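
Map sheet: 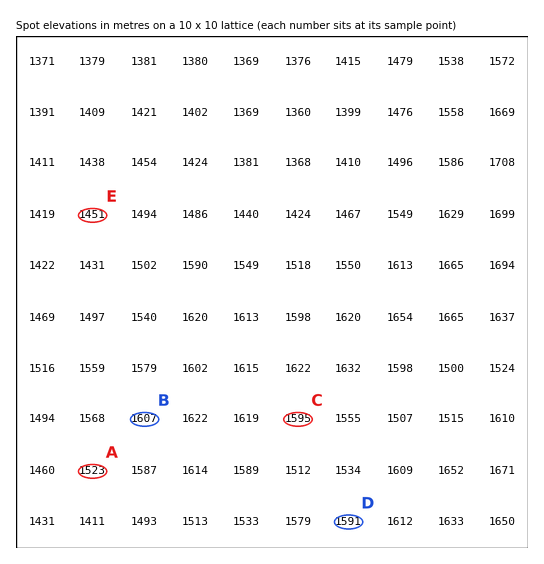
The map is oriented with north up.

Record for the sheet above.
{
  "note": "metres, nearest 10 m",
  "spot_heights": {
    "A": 1520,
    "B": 1610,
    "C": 1600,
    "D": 1590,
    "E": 1450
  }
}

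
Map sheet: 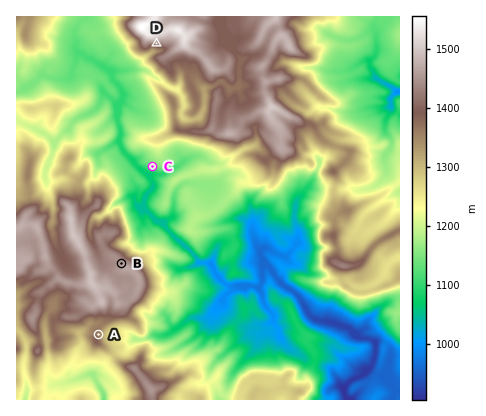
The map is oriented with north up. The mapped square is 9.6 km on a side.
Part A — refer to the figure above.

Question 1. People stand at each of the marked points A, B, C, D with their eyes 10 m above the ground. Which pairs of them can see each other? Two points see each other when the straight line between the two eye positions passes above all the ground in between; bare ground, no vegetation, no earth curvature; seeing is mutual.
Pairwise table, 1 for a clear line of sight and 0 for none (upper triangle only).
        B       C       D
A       0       0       0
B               1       1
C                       0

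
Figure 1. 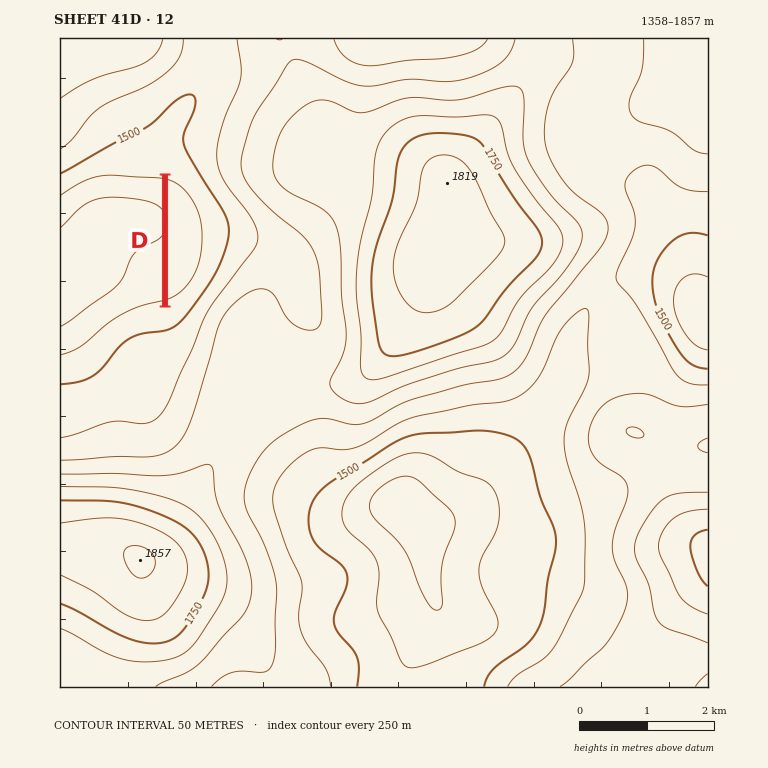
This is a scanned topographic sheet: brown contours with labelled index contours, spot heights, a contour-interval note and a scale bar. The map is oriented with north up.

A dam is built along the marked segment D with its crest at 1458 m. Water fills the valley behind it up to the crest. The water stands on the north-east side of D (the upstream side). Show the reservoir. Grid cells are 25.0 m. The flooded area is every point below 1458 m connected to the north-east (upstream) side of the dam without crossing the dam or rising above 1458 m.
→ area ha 80.7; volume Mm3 20.85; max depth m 56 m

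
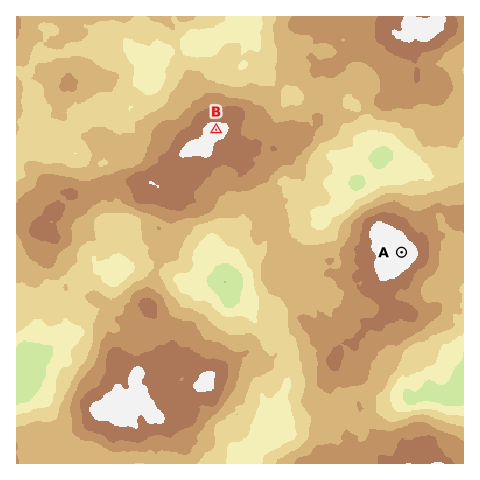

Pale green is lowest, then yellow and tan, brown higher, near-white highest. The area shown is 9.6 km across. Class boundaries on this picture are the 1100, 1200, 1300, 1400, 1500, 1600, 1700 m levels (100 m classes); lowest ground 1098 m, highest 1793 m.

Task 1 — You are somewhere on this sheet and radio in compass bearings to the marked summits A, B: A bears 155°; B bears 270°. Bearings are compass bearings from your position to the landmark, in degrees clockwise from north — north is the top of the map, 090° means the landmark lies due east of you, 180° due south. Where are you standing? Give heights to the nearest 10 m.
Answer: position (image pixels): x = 344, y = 130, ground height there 1370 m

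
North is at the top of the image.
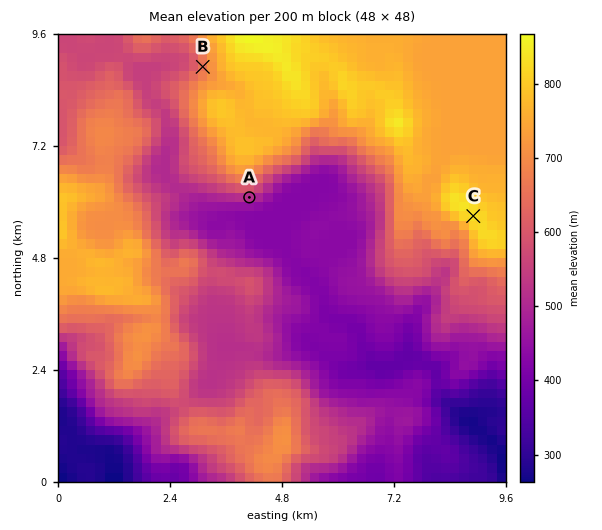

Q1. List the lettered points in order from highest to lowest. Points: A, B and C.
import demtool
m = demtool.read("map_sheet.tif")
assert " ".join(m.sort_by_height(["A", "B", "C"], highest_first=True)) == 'C B A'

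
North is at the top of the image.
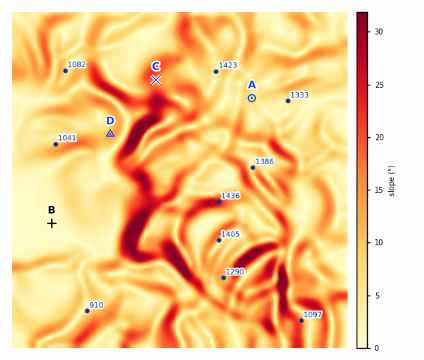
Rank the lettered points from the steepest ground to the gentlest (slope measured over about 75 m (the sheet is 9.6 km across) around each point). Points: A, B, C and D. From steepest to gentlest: C D A B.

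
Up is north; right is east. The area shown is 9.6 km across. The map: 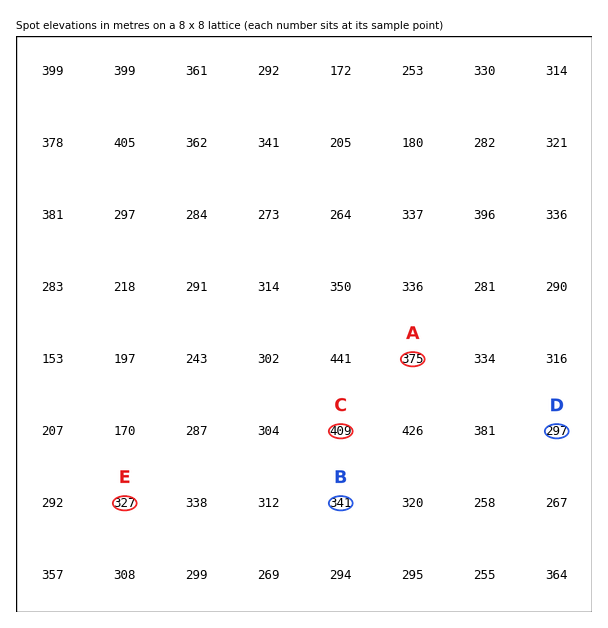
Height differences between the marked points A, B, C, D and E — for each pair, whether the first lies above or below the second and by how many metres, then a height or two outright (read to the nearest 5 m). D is below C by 115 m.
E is below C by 85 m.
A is above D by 80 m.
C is above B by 70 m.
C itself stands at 410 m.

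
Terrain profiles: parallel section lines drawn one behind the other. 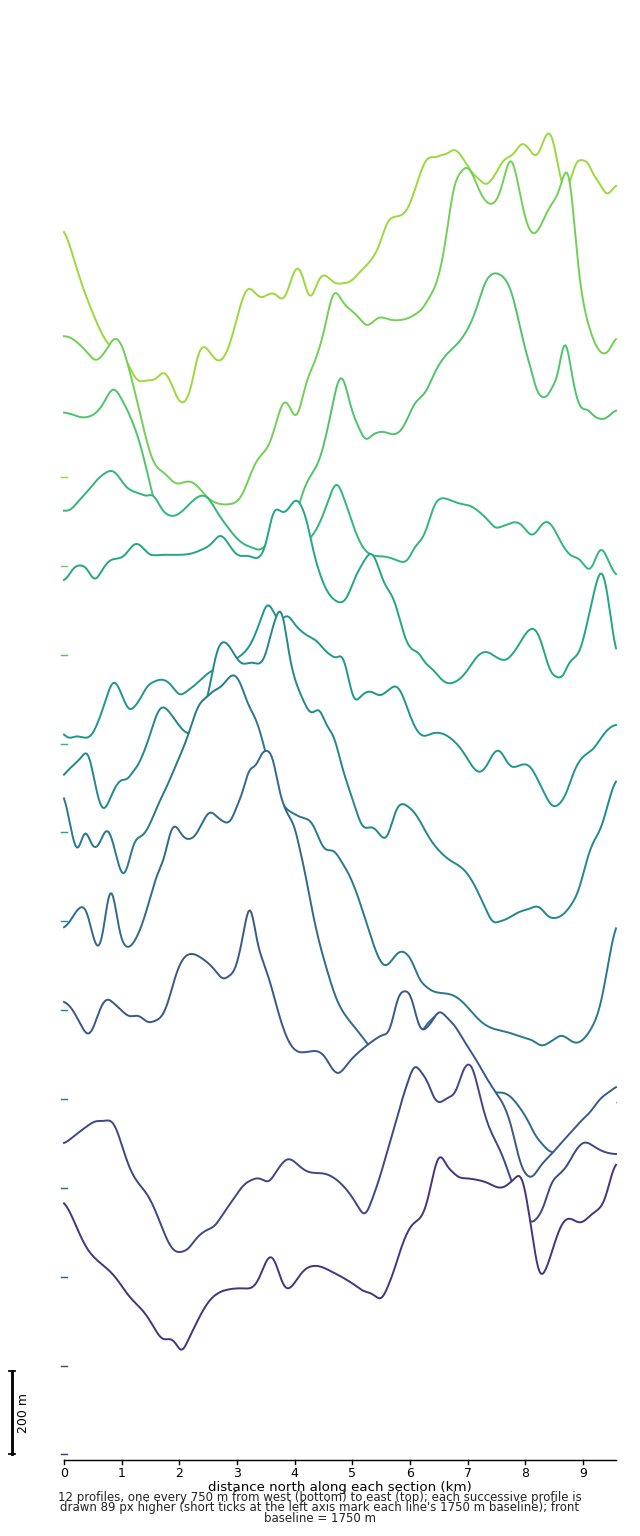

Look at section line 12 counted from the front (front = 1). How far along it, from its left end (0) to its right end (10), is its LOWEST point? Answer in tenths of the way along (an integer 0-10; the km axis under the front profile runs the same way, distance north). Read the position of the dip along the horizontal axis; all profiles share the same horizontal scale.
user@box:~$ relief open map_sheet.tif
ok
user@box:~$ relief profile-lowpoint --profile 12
2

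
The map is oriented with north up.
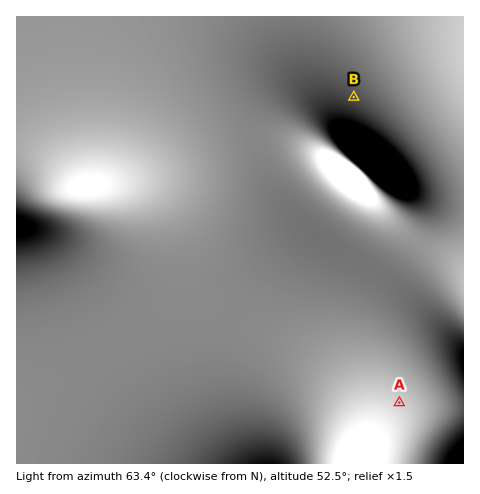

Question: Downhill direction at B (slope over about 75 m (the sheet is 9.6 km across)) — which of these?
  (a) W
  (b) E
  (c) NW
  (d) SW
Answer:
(a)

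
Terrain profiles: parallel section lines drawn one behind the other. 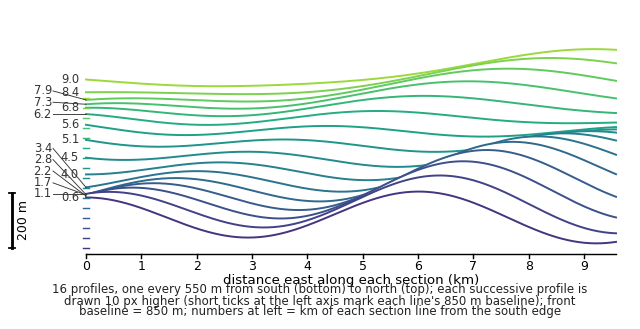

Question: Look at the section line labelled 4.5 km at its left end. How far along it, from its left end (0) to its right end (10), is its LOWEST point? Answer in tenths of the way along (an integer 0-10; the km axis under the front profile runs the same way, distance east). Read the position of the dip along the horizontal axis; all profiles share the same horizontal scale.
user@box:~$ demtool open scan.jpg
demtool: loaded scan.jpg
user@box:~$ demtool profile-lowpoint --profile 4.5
6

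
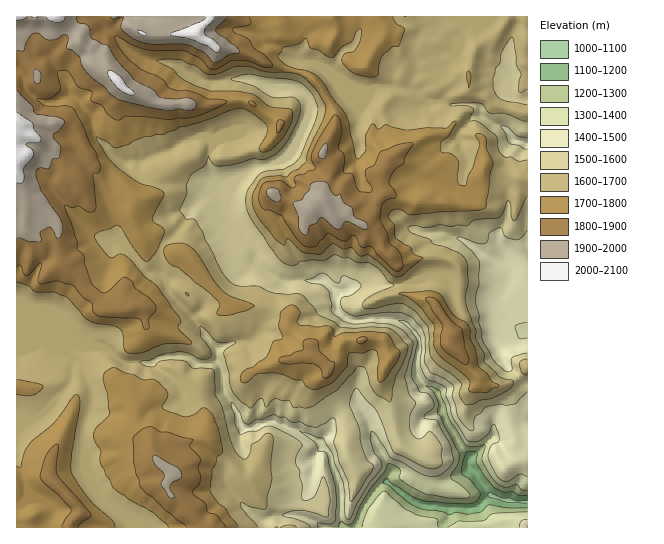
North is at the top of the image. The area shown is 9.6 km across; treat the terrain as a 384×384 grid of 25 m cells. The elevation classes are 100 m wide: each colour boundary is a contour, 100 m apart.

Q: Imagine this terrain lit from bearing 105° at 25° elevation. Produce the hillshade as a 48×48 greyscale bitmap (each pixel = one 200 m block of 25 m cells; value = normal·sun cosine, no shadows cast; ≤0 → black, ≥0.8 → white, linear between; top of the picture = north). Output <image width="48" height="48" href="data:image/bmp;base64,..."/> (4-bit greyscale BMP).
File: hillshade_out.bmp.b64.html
<image width="48" height="48" href="data:image/bmp;base64,Qk32BAAAAAAAAHYAAAAoAAAAMAAAADAAAAABAAQAAAAAAIAEAAATCwAAEwsAABAAAAAAAAAAAAAAABEREQAiIiIAMzMzAERERABVVVUAZmZmAHd3dwCIiIgAmZmZAKqqqgC7u7sAzMzMAN3d3QDu7u4A////AHmUKcqqmIZUZ5vLuXetvNpDiZd3VERUM1eXNbyph2RGm6u6mqmInbyjiZmJl3I0Q4d1SbqHdlRprLuom7qYnYv1a7l4ict4d5dVm7h2ZUabzMqIq7uYnGb+iWV4m92GdVVZu5dmVFaKztl4q7uom1Pv1VeLy7YEqkRqy4ZmVFaKzcmIm7qoqCW/+DR8/5AEq0RZ24ZWU1iZrMune8u6hBjNpUac/7AFiFRHzIZWVGiZms22WsuskirbM4mL7ZQUaGVFrIVmZWiIic62Nqu6c0rZJaiMxkyDaYdUfJVVZ3iIaM7aZ5l3l2q3N7qMkVylioh1WqZVaJmId72oqoeJuYqlSc3aIJynmoiXWKdVaaqYebyGmpeKu7qFarvrAJy5momZd5dWeJqoetlHqYh5vMpkjMvIAFrNy4iJiIZWiImYetYouYdmretDruyUECi83neIiHVniId4eLYWiYeHfP1yn/okQ2rJVHeIh2Z5mZd5mYQ2ZFiIiu2Tb/oCNs7IEIeIiId1asuoe7VXUzVombunbPwASu/ZU4iIiIhlR6qqu5iHVFVGqFaKrNoAXP/Jd4iIiHh2Vpq7uGmZhlZ2aWM0erUAS//JiIiIdlaIiKurlniZl2ipiah4iFECm965iIiIZDV4mazKhmiImGerumV6uWIZzM25iHiHVGd3iauniHeIiHaKunQjiWNay92piFWJdolmiqqHiJqXeId4mYdTNnZXit25iIZpmap1i6l2ebuYiZmZmIh1N7qHed25h3h2mruGiph3i8qZh2iqqZhzF+2oet25h3mXmruYiJhoq7qZhVeYu4ZkSsuZmsyph4iZvLqYZ5l4q6mYY1VI24ZXq6qYmqmpiImZzbqXZ5qYmqmHQ1M6yIhq3bmqqIq3ipmZzamXaaqpmql1JFNJmJmc3bmZmbuoi5mbyoqnesu6mZhiFHRHiJqb64mpmaq7q5m7qJunebzMqZhQA3dWiaqZuoipmpq7mau5ibyneJq8uphgAIhUeauHm5iJmIm6mdy4ebyYmYmrupiDAEQkeaqGm6mImHm6h+2oiqu6l3ibu5moUzECSclVm7mZmGi6h83KqpvLmHZnqoirqpUAOttTWsuYmXe7h6u7uqy5mqmGeYZ2ausQG9tjRqu6mHjLmZrMqsuJqpq6mIh2M99wCet1ZVequFjNqLurvMlpqZmru6mHQY/RA9x2d3Znmom6dbqIrLdYmYiavMynRH3mArx2iYd2WcmIdruneYZXh3iZvMynmXjHFap2ipmHeKh4iMqbp1VFerp2iXd4qneESaiHeZmId5qpiFesp2Q2qpqYiYd4mZhTi5iJiZh4dpupdzaslURquomqh6y5d4hpqXZ7uZiHZpupd2eqhUabuqqoU423atuYh1WMyZmIdoupdpmYdmesuYmXU2zLu8qXaJZpuqmIh3q6damYZpqrZXmYZ6u7qZqXablmm6mImHirdKmJh6uUNoiHi9yqmJqoZ6p2iqqIiId6lamIy6l1VmZ3aN7LqIqYeKqHmZmYiIh4mA=="/>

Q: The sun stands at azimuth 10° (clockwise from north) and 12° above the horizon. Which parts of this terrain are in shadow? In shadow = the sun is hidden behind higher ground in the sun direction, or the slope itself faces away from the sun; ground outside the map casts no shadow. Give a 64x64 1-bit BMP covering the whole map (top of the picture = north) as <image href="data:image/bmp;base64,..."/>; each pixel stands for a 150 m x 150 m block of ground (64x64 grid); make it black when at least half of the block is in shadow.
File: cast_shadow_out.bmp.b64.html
<image width="64" height="64" href="data:image/bmp;base64,Qk0+AgAAAAAAAD4AAAAoAAAAQAAAAEAAAAABAAEAAAAAAAACAAATCwAAEwsAAAIAAAAAAAAA////AAAAAABB4fwAB+AAAAwB+AN+8DYADgPwBgDw//4eA+AIALv//zwHwhAA//z/MAAOEADf//8AAIAAAc///wAAAAABx//zAAAAAA2D4/AAAACAD4eD4AAAAQAPDgfwAAAAAD4OD/gAAAAf/wwf+AAAAB//HB/4AAAAG/98P/wAAAA7//wf/AAAADv//D/+AAAAO//+P/8AAAAj+/d/wQAAAGP88/+DAAfn4Px5fwIAf//AAHh+AAD//sAAfHwAAfxx+AAAcAAD/gGQAAD4AD/+AQAAP/gA//8GAAD/+AD/gAYAA//wAP+ACAAH/+AA/wAAAH//AAD+AAAA///AAMwAAAf///IA4AAAB////gCQAAAH//4YJJABAAf//AD2wAIAB//4D/4AAAAP9/D//gDkAA/nYP/6AeAAD8IB//gDwAAH4gP/8AOAAAfAA8AABQAAAQAAAAAEAABwAAAAAAAAAvgAAAAAEAIP/wQAgABgD/7/hAAAAAAf/A/AAAAAMD//gcAAAABgP//8wAAcBwh///9gAAAHAH///ygAAB8A///+DAAAfwD//fwOAAHwOf8AAR4wC+Bz/AP//DgAAEP4H//8fAAAR+D///L4AACHg///h+AAAI8H//wPAAAAG4f/4H8AAAAcB/8B8AAAAP4PHAAAAAAA/hwA/AAAAAT8GABgAAAAAA=="/>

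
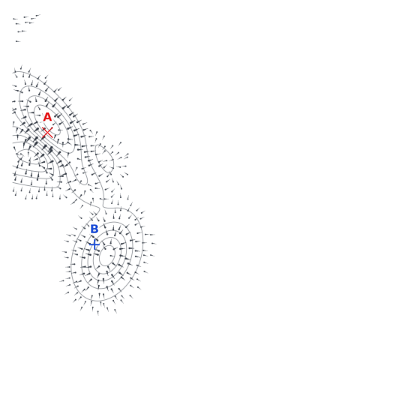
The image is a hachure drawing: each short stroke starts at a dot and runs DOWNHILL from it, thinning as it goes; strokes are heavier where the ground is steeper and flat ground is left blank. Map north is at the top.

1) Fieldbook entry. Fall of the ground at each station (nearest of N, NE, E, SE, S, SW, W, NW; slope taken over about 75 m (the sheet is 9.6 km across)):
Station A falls SW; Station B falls NW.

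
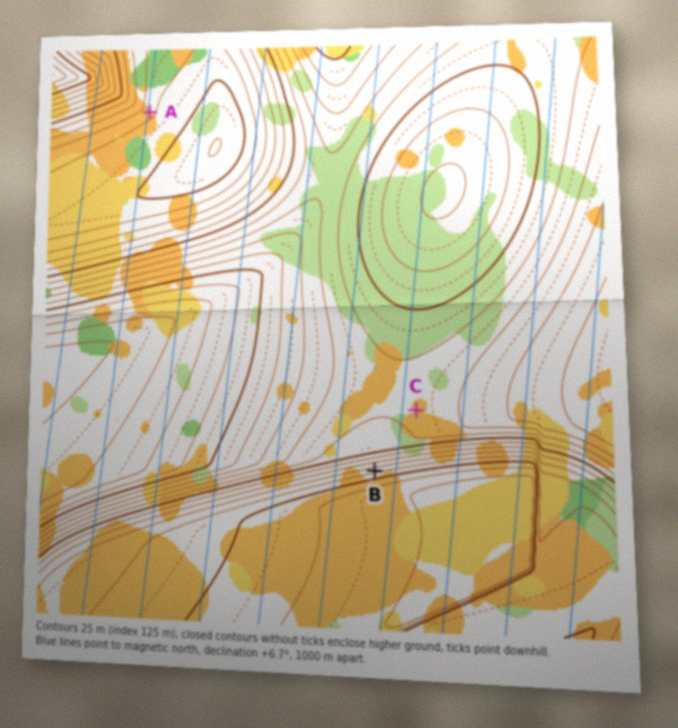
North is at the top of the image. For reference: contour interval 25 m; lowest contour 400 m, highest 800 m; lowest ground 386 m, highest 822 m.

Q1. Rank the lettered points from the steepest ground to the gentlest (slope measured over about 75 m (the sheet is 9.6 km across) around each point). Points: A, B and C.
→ B A C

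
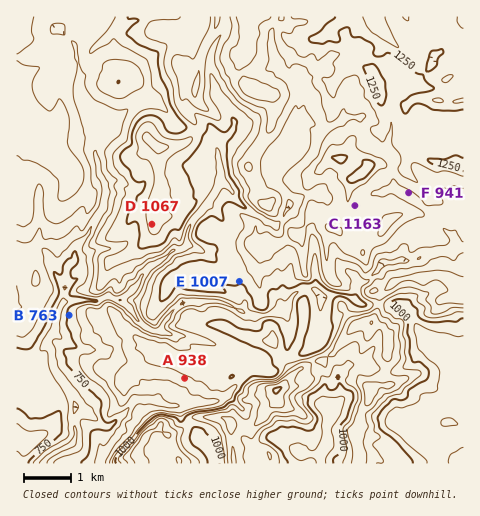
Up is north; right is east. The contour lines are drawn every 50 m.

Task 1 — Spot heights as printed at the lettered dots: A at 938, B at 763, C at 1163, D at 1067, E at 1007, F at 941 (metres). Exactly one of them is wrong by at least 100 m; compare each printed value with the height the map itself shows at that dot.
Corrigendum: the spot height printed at F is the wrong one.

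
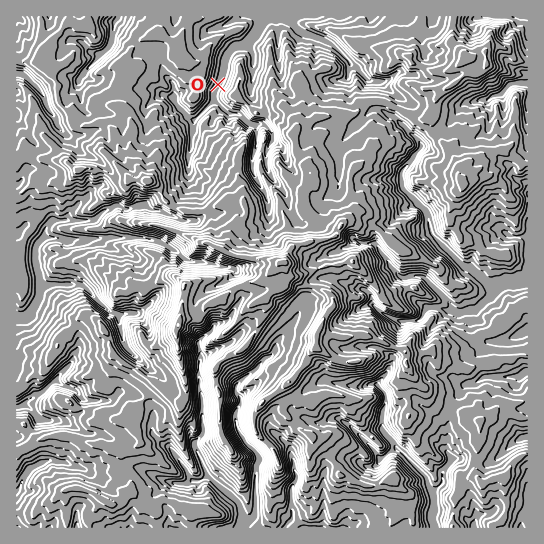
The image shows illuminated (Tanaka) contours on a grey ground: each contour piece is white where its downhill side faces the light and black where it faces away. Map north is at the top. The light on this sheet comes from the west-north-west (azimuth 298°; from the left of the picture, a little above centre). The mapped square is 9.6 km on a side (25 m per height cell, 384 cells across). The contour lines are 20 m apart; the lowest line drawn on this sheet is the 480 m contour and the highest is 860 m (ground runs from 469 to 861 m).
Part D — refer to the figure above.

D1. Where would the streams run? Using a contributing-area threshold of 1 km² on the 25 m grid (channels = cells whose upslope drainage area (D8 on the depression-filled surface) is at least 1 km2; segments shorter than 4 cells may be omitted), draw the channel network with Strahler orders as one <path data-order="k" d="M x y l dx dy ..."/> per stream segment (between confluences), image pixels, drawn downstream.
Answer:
<path data-order="2" d="M433 491l0 3 1 1 0 16-1 2 0 9 2 5"/><path data-order="1" d="M297 478l-2 4-4 5 0 23 2 1 0 7-8 9"/><path data-order="2" d="M209 477l9 9 12 8 9 9 2 3 0 4 1 1 0 16"/><path data-order="1" d="M183 466l3 3 5 10 10 2 5-4 3 0"/><path data-order="1" d="M65 462l-18-1-17 8-7 8-1 5-5 9"/><path data-order="1" d="M447 453l3 4 0 6-5 6-2 4-1 0 0 10-8 8-1 0"/><path data-order="2" d="M399 450l27 27 1 2 0 4 6 8"/><path data-order="1" d="M370 446l8 9 0 3 7-1 8-7 6 0"/><path data-order="1" d="M46 421l-4 0-3-2-1-2-9-10-3-1-5 0"/><path data-order="2" d="M21 406l-4 1"/><path data-order="1" d="M77 391l-7-4-7-1-5-4-5 0-11 11-4 1-4 4-7 3-6 5"/><path data-order="1" d="M370 385l7 0 8 8 1 2 0 10-3 4 0 4-1 1 0 16 12 13 1 4 4 3"/><path data-order="1" d="M477 382l8-5 36 0 6-6"/><path data-order="1" d="M198 343l1 3 0 4 2 1 0 10-2 1 0 29 3 6 0 28 1 1 0 7-8 9-1 4 4 7 0 2 8 16 0 3 3 3"/><path data-order="1" d="M281 337l-4 6-3 10-4 4-4 1-13 15-7 4-11 10 0 4 6 7 0 7-4 5 0 3-2 1 2 13 8 12 0 3 12 11 2 4 0 5-2 3 0 10-2 2 0 38-4 6-6 2-2 4-1 0"/><path data-order="1" d="M122 334l-1-3 0-5-2-1 0-8-2-3"/><path data-order="2" d="M117 314l-7-3-5-5-2 0-20-20-2-1-32 0-2 1-4 0-2 3 0 2-2 2"/><path data-order="1" d="M127 314l-5 0-1 1-4-1"/><path data-order="2" d="M454 311l1 2 8 0 6-3 6 0 3-1 16-16 1-3 0-4 3 0 1-1"/><path data-order="1" d="M373 305l10 9 15 7 20 0 4-3 3-7 4-4 10 0 8 4 7 0"/><path data-order="3" d="M39 293l0 5-6 9-2 4-6 6-8 0"/><path data-order="2" d="M499 285l7-3 5 0 2-1 14 0"/><path data-order="1" d="M211 263l-6 0-2-1-10 0-6-3-2 0-8-8-15-8-7-2-12-2-1-1-68 0-1 1-30-1"/><path data-order="1" d="M378 247l4 7 5 5 3 7 12 12 5 0 2-1 13 0 3 1 25 25 4 8"/><path data-order="2" d="M43 238l-6 7 0 2-2 2 0 14 2 2 1 8 1 1 0 19"/><path data-order="1" d="M503 231l4 0 7 6 11 0 2 4 0 25"/><path data-order="1" d="M162 211l-3 0-1-1-7 0-6-5-3 1-4 0-1 1-4 0-6 3-4-1-2-3-7 0-3 3-8 2-8 8-2 2-40 0-7 6-1 3 0 7-2 1"/><path data-order="1" d="M262 189l-4-8-3-3-2-7 0-14 1-2 1-8 2-1 0-17-3-4"/><path data-order="1" d="M189 165l0-11 2-7 0-13 3-5 0-8 3-3"/><path data-order="1" d="M339 147l2-5 30-32 3-1 4 0 1 1 3 0 9 7 3 0 20 20 3 1 4 5 0 6-7 6-1 4-10 10-2 5 0 3 1 1 0 8 1 3 23 22 3 7 1 12 4 7 29 29 3 1 5 0 16 16 3 2 9 0"/><path data-order="1" d="M273 141l0-7-8-9-11 0"/><path data-order="1" d="M65 133l-7-7-4-11-5-5-3-5-1-7-4-7-15-14-5-3-4 0"/><path data-order="2" d="M254 125l-5-2-8-8-3-1-8 0-3-1-12-12-1 0"/><path data-order="2" d="M197 118l17-17"/><path data-order="2" d="M175 102l0 1 16 16 6-1"/><path data-order="3" d="M214 101l0-10 8-13 0-3 1-1 0-5 2-2 0-5 2-4 2-5 6-7 7 0 1-1 3 0 3-3 0-1 9-12 3-6 1-6"/><path data-order="1" d="M489 99l5-4 5 0 3-1 1-3 10-8 14 0"/><path data-order="1" d="M175 97l0 5"/><path data-order="1" d="M163 95l8 2 0 1 4 4"/><path data-order="1" d="M375 81l-6 0-15-15-3-1-1-3-17-17-10-6-6-1-20-9-6-6-1-4-7-2-21 0"/><path data-order="1" d="M82 75l3-4 13-13 0-3 3 0 9-9 1-3 0-4 2-1 1-15 4-6"/>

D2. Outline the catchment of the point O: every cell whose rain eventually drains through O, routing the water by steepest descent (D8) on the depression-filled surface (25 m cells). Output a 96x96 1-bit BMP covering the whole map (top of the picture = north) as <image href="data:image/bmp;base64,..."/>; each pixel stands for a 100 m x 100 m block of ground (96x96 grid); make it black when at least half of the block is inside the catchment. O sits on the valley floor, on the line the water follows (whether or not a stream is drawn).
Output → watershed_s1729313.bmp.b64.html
<image width="96" height="96" href="data:image/bmp;base64,Qk2+BAAAAAAAAD4AAAAoAAAAYAAAAGAAAAABAAEAAAAAAIAEAAATCwAAEwsAAAIAAAAAAAAA////AAAAAAAAAAAAAAAAAAAAAAAAAAAAAAAAAAAAAAAAAAAAAAAAAAAAAAAAAAAAAAAAAAAAAAAAAAAAAAAAAAAAAAAAAAAAAAAAAAAAAAAAAAAAAAAAAAAAAAAAAAAAAAAAAAAAAAAAAAAAAAAAAAAAAAAAAAAAAAAAAAAAAAAAAAAAAAAAAAAAAAAAAAAAAAAAAAAAAAAAAAAAAAAAAAAAAAAAAAAAAAAAAAAAAAAAAAAAAAAAAAAAAAAAAAAAAAAAAAAAAAAAAAAAAAAAAAAAAAAAAAAAAAAAAAAAAAAAAAAAAAAAAAAAAAAAAAAAAAAAAAAAAAAAAAAAAAAAAAAAAAAAAAAAAAAAAAAAAAAAAAAAAAAAAAAAAAAAAAAAAAAAAAAAAAAAAAAAAAAAAAAAAAAAAAAAAAAAAAAAAAAAAAAAAAAAAAAAAAAAAAAAAAAAAAAAAAAAAAAAAAAAAAAAAAAAAAAAAAAAAAAAAAAAAAAAAAAAAAAAAAAAAAAAAAAAAAAAAAAAAAAAAAAAAAAAAAAAAAAAAAAAAAAAAAAAAAAAAAAAAAAAAAAAAAAAAAAAAAAAAAAAAAAAAAAAAAAAAAAAAAAAAAAAAAAAAAAAAAAAAAAAAAAAAAAAAAAAAAAAAAAAAAAAAAAAAAAAAAAAAAAAAAAAAAAAAAAAAAAAAAAAAAAAAAAAAAAAAAAAAAAAAAAAAAAAAAAAAAAAAAAAAAAAAAAAAAAAAAAAAAAAAAAAAAAAAAAAAAAAAAAAAAAAAAAAAAAAAAAAAAAAAAAAAAAAAAAAAAAAAAAAAAAAAAAAAA/gAAAAAAAAAAAAAD/gAAAAAAAAAAAAAD/wAAAAAAAAAAAAAD/+AAAAAAAAAAAAAD//4AAAAAAAAAAAAD//8AAAAAAAAAAAAD//4AAAAAAAAAAAAD//wAAAAAAAAAAAAB//AAAAAAAAAAAB8B/8AAAAAAAAAAAH/B/8AAAAAAAAAAAP/z/8AAAAAAAAAAAf///8AAAAAAAAAAAf///8AAAAAAAAAAA////+AAAAAAAAAAD////+AAAAAAAAAAD////+AAAAAAAAAAH////+AAAAAAAAAAP////8AAAAAAAAAAP////4AAAAAAAAAAP////4AAAAAAAAAAf////wAAAAAAAAAAf////wAAAAAAAAAAP////wAAAAAAAAAAP////AAAAAAAAAAAP////AAAAAAAAAAAf///+AAAAAAAAAAAf///4AAAAAAAAAAA////AAAAAAAAAAAB///+AAAAAAAAAAAB///8AAAAAAAAAAAA///wAAAAAAAAAAAA///gAAAAAAAAAAAA//+AAAAAAAAAAAAAf/8AAAAAAAAAAAAA//4AAAAAAAAAAAAB//wAAAAAAAAAAAAA//gAAAAAAAAAAAAAf+AAAAAAAAAAAAAAf+AAAAAAAAAAAAAAH+AAAAAAAAAAAAAAD4AAAAAAAAAAAAAABwAAAAAAAAAAAAAAAAAAAAAAAAAAAAAAAAAAAAAAAAAAAAAAAAAAAAAAAAAAA="/>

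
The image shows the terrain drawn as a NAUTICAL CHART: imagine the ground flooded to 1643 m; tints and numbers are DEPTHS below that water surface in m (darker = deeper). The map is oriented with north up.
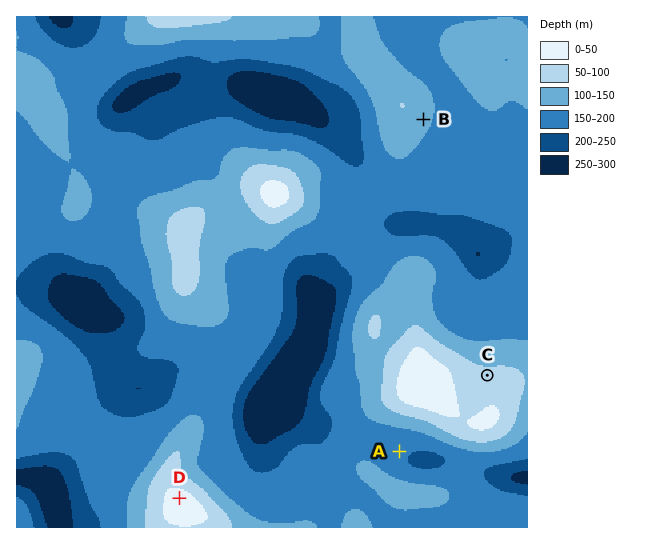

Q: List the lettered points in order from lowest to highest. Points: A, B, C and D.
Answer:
A B C D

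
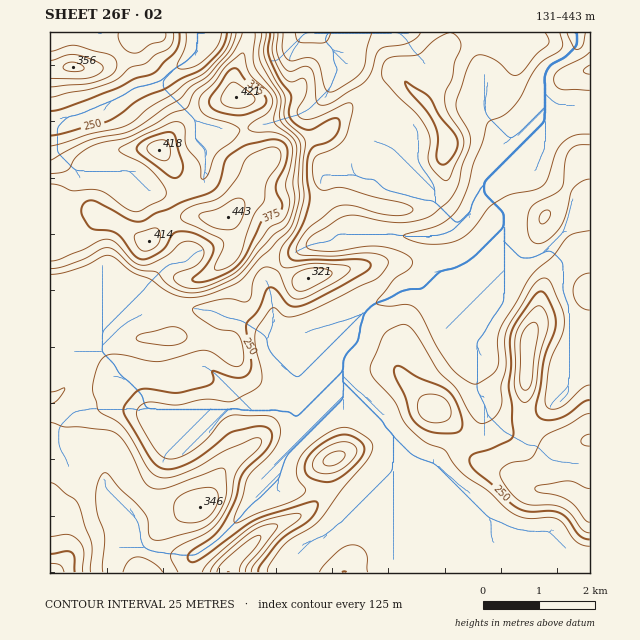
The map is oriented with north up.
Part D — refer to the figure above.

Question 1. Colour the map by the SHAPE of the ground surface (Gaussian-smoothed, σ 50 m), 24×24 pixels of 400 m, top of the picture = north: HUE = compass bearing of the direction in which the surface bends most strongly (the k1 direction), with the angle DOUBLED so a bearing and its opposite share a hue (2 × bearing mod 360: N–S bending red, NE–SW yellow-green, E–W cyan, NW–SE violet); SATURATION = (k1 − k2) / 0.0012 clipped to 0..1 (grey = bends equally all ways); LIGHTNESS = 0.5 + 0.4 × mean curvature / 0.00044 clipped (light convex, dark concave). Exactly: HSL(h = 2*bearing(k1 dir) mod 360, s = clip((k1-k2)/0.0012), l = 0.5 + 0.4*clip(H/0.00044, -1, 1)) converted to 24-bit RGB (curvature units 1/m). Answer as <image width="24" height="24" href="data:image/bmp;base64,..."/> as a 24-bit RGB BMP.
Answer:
<image width="24" height="24" href="data:image/bmp;base64,Qk32BgAAAAAAADYAAAAoAAAAGAAAABgAAAABABgAAAAAAMAGAAATCwAAEwsAAAAAAAAAAAAA05msrWVyOkJoapV4p6Nof2xCD0xOjZbo/7C1H0cWMlxTW4eCeZ6fv5qTa2CFYHB8f4x+joF9goB4enx2f3x1g3R0f3t9f2lUgpJYvnpzWUeCen92qGF9uVxwdpEyADMS93jT/8zvHm1wI2EoRoBVpJplh1hzfH9/cH9tf4Nxint7f3d8f3l0fX5maz1f20hAjJF6n4xuZ1Z3fW96a3N/tIO3587ibtV9ADMcueIc+8z/6rz4Nnpsa31lgH5+f39/f39/fH98foF4flVohioomIg3HjNAruW4fZR+o3pxXlFyiZpnZrPAfo6/t6O989bZJEt8LV03PkkcpmMWx2xKQHFgfn9/f39/f39/f31+c0NJbDJSpNHRubrdkqndfaujiGVrpoJ1WU97qtmnP5+fQ19wqHKT4pScyjpkHE40MzuG6pzj672uM5VRQHVpf39/fndzd0NkfXS6lMTUi7SylHKPinFuhnhye2eGpZKLb46rr9yqUyVXXGdCKlwwqoNu5qbY4rLqEFdcKq2S8drs7df0MSXDe119i1BMT4peWLl0aYKLh2Vlh2pvl3+ZmoOMapR8bJ5+hLV5p19Hbj9vf39/dH56QIhPX5ld1YqHdDWeRHRRQ4MgllUkej1XgjZ3u42AhsaYTMnDXFKGnl1kVsOBYm2yvpi3nJV0YYFbooFYkkBDY1k8iIdKX3NEbIFJY3hDhIBQpYR5aWyAfn98f3Rzb0tfUnmHvt/U3+vnTTF4TT1XyEk9ZvEcGzUwmrFho3igq4KOVnBmoFiFhXypk6m3iYu+q0+umbVZTa6eiWFzd3V/f36Ah1qKf3SehsGlWrJWqKFTej2DQEeR4F7O9/3OKDZiWYxOWZ9onWpknVmQgHRcjI1fkIlOaWk6aE+v1fLXOixuiIxzeHaAe3yAYH6QhnyeoqeLj6uCcVR8dWRyQDNWt7M2//HMGzRKf39/nl9yf39/ZXiMi4jFm5PHrKfIhpLHc7LA15V4MSxRjoVkZXhifH95ZXJ5bZZ9pKKLnal/aUhtfHZzMEJ5f6PU+d7SLFaKcXd/gH9+f39/f39/Y35fb3xYno1NZFoqY1g5undXO2WGtz44VX83THVGWn9eVpNoj6OBoWl+eV99f39/UHp6Im5m+OTTfkCyi0NicHpSfH95f39/fWZhWyUr7B9O9nV5JXEWK6Mqay+Jq2nS5r7QR5FeP3I/XolKR2w7fGFNf31/f39/f39/J1xe6+uWgiiMpZfCis1UPH4oOkEflxUiHOBBFt1+fjTc/8zvUd50GE5SEf/G0tL54cz/4879raTheHy+XmmpiZlkaIJqf39/YHd7VJs3qk5rYZtWrH+z0ZjCMSF2nt/c7t3tLliIHyIUa6YX+c/KM2OgSX4UEC8EIywHY2kZrWQzm0c6i0hGW2OkvHy3a4yNcVx/tKRUTIhYgI6Oa2yHpXanp8LoZ9bkyn2ryEbsoKPpw8/sxseVnUOc0ua5IyuTSpeBVU0ogF4irb0uRrI9PoJBRnReqXyDTkx616mwUrCuaH9naZSol7rGjrd6VTc/WGo7dJktR7Zxq1OW35GkcarD7d7UEjKNnnDDlanhmsbohWPevFfEynl9Nnd5co+FbYSfXq6a1XmaZmx+r2GDd3U2f11Dd1JRUiEmoth2Lm9gdnFHqYBp2Zt5l9FGESE/ZX1TimNOeHNAfn90eUhx4OV8QGqAXXlzdn9lUmZTn1RZpHRXZl2y2aXlpGzjk0L11uH1muK9TDt/SJKkjZS17NTq8NzbJA0/N3AyVpSQqpW6a2eIPTOG9+XUN3eQU254fX9+a3h+SnWX0svlQ2MwP4Qvfqw5MlKa0oCA75awXT90UVcrW4kcRpce0OOEjwDa8tnvNXWBfXJnf3x9Ry1V3fnSoD7GcliHbn9xeYB+ToBhbow9aoRJUG84R2k4QW1JTYdVvWhu3CK62IDMpNmOk++KD0gqGEgp0lWk12DDa3J9bTVOdtWRmM9ZXDtVim6KkZR9aHuCgnhven1omGZLmJY/N4InImImLmQhL350hZPX5qHfz/LTwui9YwG51a2TFDs+zWSQuz2igsizf8GbuV9jT2l4bWF5tptpPHV4r2uZkmVmzMP41Nf31bzyoz22cahfDV4TCikbzmGm/tOyesY/Cgsp4qKcVTdvNE1JupF5utLVllKStKSFgFaCWkhixbyYP5mGG4pInn/dWHE1gng7dDBc0qa6rI3Nst7TGT5XDSYi/+rM2dV6DBUne3REi2N7UGaEebpgb3BElFNsuJaNjWCziqW/eZSovI7CmtjJDBRD"/>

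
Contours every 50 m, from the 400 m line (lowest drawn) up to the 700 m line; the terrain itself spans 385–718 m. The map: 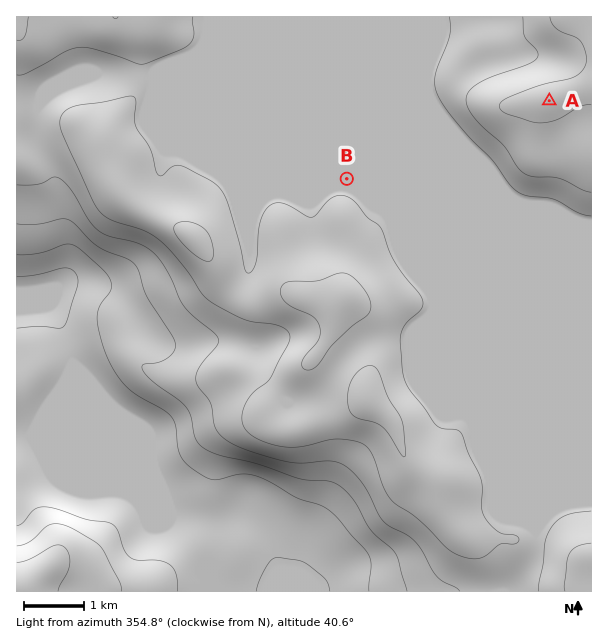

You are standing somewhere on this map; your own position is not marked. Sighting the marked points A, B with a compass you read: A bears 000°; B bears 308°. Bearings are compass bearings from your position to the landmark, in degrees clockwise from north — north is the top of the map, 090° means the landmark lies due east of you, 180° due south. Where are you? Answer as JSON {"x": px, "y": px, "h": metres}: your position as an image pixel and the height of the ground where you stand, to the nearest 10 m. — {"x": 549, "y": 337, "h": 590}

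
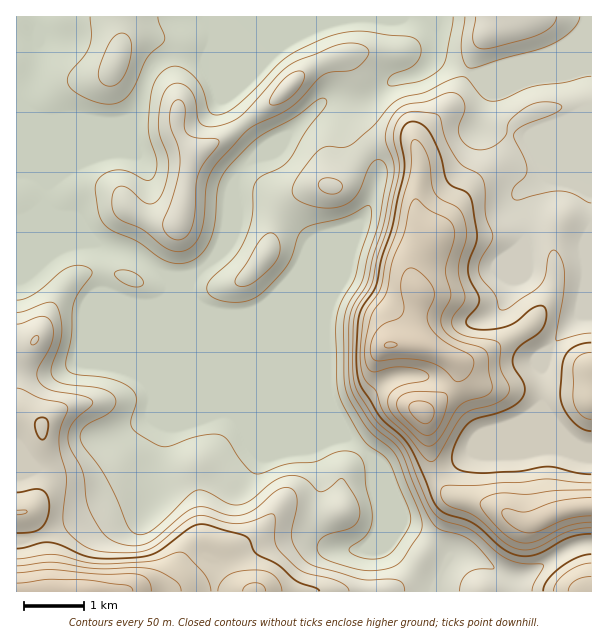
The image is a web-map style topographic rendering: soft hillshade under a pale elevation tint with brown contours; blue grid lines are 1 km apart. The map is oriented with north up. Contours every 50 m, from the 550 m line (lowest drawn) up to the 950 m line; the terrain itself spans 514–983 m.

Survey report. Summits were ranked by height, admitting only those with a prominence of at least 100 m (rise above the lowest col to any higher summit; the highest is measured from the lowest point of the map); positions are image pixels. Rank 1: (422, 411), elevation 971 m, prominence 342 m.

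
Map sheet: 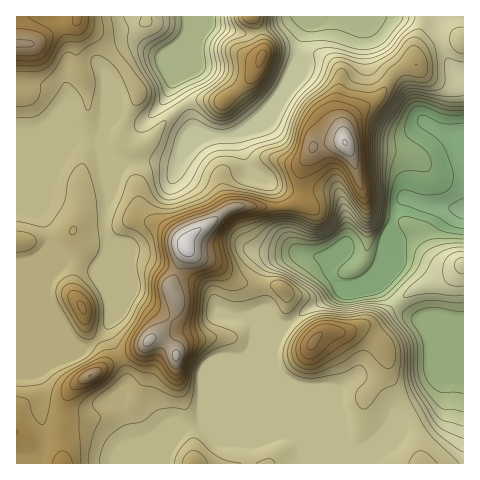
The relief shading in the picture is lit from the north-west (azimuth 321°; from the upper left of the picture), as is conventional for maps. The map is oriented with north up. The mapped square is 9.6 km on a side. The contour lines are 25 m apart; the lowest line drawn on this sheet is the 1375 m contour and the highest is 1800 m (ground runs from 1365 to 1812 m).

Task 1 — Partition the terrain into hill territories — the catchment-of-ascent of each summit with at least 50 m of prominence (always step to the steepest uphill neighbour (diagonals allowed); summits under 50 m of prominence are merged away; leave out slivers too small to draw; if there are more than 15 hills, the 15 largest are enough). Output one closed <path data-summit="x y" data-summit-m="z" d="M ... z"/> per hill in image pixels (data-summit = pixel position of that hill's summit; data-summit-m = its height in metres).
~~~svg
<path data-summit="186 246" data-summit-m="1812" d="M173 80l-10 22-18 19-11 1-16-7-11 14-3 14-6-5-13-2-69 1 1 327 19 0 2-9 6-10 0-17-4-11 2-26-5-19 12-26 0-45-3-16 3-6 1-38 14 20 14 2 14 6 4 0 10-14 0 35 3 10 1 16-2 18 18 38 0 12-4 6-2 15 7 15 4 22 13-1 34-14 10 0 13-4 10-19 63-63 12-16 23-17 13-6 13-10 16-6-12 0-9-13 0-6 10-10 7-20-2-26-6-16-6-4-43 0-12-3-20-12-11-12-8-31-12 3-19 0-16-7-2-12-16-28z"/><path data-summit="346 143" data-summit-m="1801" d="M346 16l-42 1 2 10-6 16-2 16-10 23-14 21-34 30 0 7 9 28 22 16 24 8 38-1 6 4 6 16 2 26-7 20-10 10 0 6 9 13 15 0 14-8 12-14 13-32-1-8 3-13 8-12 4-1 26 8 31 3 0-56-11-17-21-9-11-9-20-44-29-43z"/><path data-summit="313 342" data-summit-m="1731" d="M392 233l-12 31-12 14-33 14-29 18-22 17-9 15-1 20 4 12 0 16 23 52 4 22 159-1 0-143-18-3-20 0-8 2-13-7-15-14-9-14 12-27z"/><path data-summit="17 43" data-summit-m="1753" d="M131 16l-115 1 1 119 68 0 13 2 6 5 3-14 11-14 16 7 9 0 17-16 10-17 12-29 2-20-23 16-11-7-12-11z"/><path data-summit="90 376" data-summit-m="1751" d="M49 304l0 42-12 26 5 19-2 26 4 11 0 17-6 10-1 8 128 1 5-18 14-19-13 2-27 12-13 1-4-22-7-15 2-15 4-6 0-12-17-35-1-10-16 17-10 4-14-11z"/><path data-summit="262 56" data-summit-m="1707" d="M304 16l-7 0-19 9-25 9-12 0-32-9-5-9-15 1 0 11-5 12 0 14-10 24 0 11 10 16 6 12 2 12 3 3 13 4 19 0 14-3 14-11 19-19 14-21 10-23 2-16 6-16z"/><path data-summit="194 463" data-summit-m="1647" d="M277 337l-66 67-10 19-17 4-17 26-1 11 138-1-3-21-23-52 0-16-4-12 0-15z"/><path data-summit="463 265" data-summit-m="1559" d="M407 198l-6 3-8 17 0 39-12 29 24 26 13 7 8-2 37 2 1-109-38-5z"/><path data-summit="82 307" data-summit-m="1705" d="M50 241l-1 38-3 6 2 15 20 37 8 8 8 3 8-4 13-12 5-11-1-21-3-10 0-35-10 14-4 0-14-6-14-2z"/><path data-summit="252 17" data-summit-m="1672" d="M295 16l-89 0-1 2 4 7 32 9 12 0 25-9z"/>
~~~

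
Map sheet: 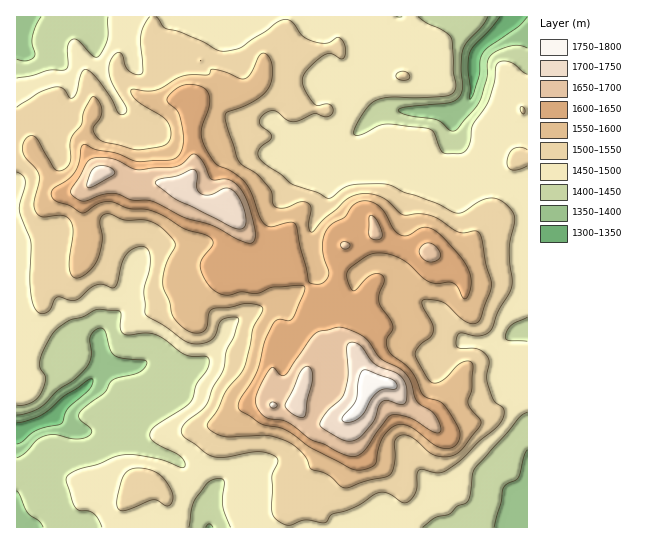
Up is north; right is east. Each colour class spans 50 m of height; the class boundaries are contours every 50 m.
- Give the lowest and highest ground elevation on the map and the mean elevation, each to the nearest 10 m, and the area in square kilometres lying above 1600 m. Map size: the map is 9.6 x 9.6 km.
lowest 1320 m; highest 1790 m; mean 1520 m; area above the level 17.3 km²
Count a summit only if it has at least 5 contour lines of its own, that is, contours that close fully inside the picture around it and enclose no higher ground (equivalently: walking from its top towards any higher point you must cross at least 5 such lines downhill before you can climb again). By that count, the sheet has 1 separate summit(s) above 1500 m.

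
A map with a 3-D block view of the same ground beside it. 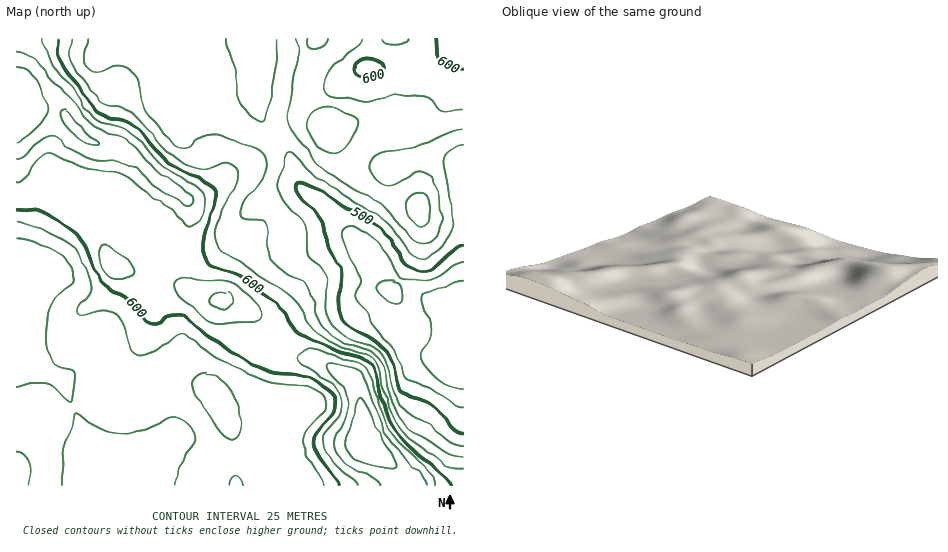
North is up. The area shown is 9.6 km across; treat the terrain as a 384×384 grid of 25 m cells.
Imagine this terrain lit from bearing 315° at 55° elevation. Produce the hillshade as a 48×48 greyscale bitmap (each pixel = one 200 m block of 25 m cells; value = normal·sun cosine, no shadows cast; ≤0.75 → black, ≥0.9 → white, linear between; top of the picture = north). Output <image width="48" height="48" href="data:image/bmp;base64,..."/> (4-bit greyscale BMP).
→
<image width="48" height="48" href="data:image/bmp;base64,Qk32BAAAAAAAAHYAAAAoAAAAMAAAADAAAAABAAQAAAAAAIAEAAATCwAAEwsAABAAAAAAAAAAAAAAABEREQAiIiIAMzMzAERERABVVVUAZmZmAHd3dwCIiIgAmZmZAKqqqgC7u7sAzMzMAN3d3QDu7u4A////AGVVZnd3d3d3iJhmZnd3d3eIdlVmd3ZWeGZVZnd3d3d3eJh2Znd3d3eHdURVZmZWiWZmZnd3d3d3eIh2Zmd3d4h3dlRFZmZnmndmZnd3d3d3d4iHZWZ3eJmIiGVVVmd4mod3Znd3d3d3d4iHZVZniau7qoZURXd3iYd3d3d3ZmZnd3iHZEVnibzd3JdCNXh3iId3d3d2ZmZmd3eHZUVneKzu7acxFXh3d3d3d3d2ZmZmZ3d3ZVZneJrO/rYgFXh3d3d3d3d2ZmZmZ3d3ZVZmZ3is3bYQFoh3eHd3d3h3ZmZmd4iHZVZmVWZ5q5QAFoiIiHd3d4iIdmZmeJmXZmZURERWeXMAFoiIiHd3d4iYh2ZmeJqYZlVDMzRFeHMABXh3iHd3d3iJiHZVaJmXZVVEREVompUABHd3d3d3dmeIiHZVV4h2ZVZmZniZq7hBJWZmd3eIdmZ4mHZERWdmZnd3eJqpm7pkRmZWZ3eIdlVomIZTNWZmZ3d3eJmYiql2ZmZVZneIh1VXiIdkNGZVVWZmZnd3eIh2ZmZWZneImGRFeIdlRGZURFVmZlVVZ3dlZmZmZ3eJmXZFZ3d2VWdlREVmZlQzRndlVVZmZ3eImphlZnd3ZmeHVVZndmQzNWd2ZVVWZnd4mqqGVWZ3d3mph2d3d2VDNFd3ZUREVXd3iaqXVFVoiImqqHeIh3ZTM1eIdkIiNHd3eJmXVVVomYiaqYeIh3dlRFeIhkIBI3d3eImYdmZ4iId5mHd3d3d2VWeIh1IQEnd3d4mph3d4iHZniHdmZmZmVWeIh2MQEmZmZniZh3d4iGVGeHdmZlVVVWZ4iGQhElVVVniYd3d3h2M0Z3dmZlVVVVZnd2QhI0RVVniId3d3d1ISV3d2ZlVVVVVmd2QiNERWZ3iHd3d3d1IBNnd3dmZVVVVWd3UyNEVWd3d3d3dmZlIAJGd3d3ZmVVVWiIYyRUVnd3d3d3dlVmQhE1Z2ZndmVVVnmpdDRUVmd3dmZ3ZmZ3ZUMjVVVWZlVVZ4mqhURURWZmZVVmd3iIiHVDRENFVVVWZ4mqhkVTNFZlVERFd4iJmZdlRDNGZVZmZniZhlVSI1VVQzNFZ3eJmZh2ZURXdmZlVWZ3dlVRElVVRERWZWeJmZiIdmVnd2ZVVVVmZURSEkZmZmd2VVeJmYiIh3Znd2VVVVVVVDMzIUZneImHZWeJmYiIh3d3h2VVVVVVVDM1QkZ3eJqXZmeImYh3eIiIiHdmZmZmZUM2VFd2Z5qXZnd4iId3eJmZmYd3dmZmdmRHZWd1RomGZnd3iHd3eJqpmId3dmZmd3ZXZWdkRohlVmd3d3ZmeJqpiHZmZlZmZ3dnZWdkV4hlVmd3d2ZmeJmpmHZlVVVVZndnZWZlaJl2Vmd3d2ZWeJmZmZh2VFVVVmZodlVVaJmHZmd3d2ZmeJmZmqqYdmZmZmZphlREZ4mHdnd3h2ZmeJmYiau6mHiId3ZohkMzRnh3dnd3h2VmeJmIeJq7qYiZmId4dkMjRXd3dmd3h2VneJmHeIqrqYiZmYdw=="/>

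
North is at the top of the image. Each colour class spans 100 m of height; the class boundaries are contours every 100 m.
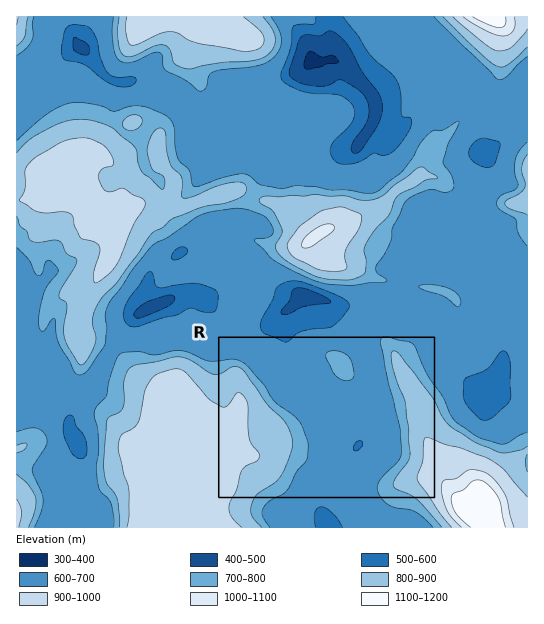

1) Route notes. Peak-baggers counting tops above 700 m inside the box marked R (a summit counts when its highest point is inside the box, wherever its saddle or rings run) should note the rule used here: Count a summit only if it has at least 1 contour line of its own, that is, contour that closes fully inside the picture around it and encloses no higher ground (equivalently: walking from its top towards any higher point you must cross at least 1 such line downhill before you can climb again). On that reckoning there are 1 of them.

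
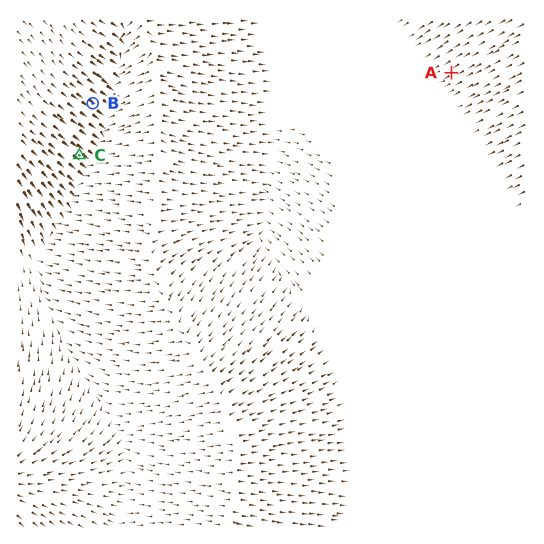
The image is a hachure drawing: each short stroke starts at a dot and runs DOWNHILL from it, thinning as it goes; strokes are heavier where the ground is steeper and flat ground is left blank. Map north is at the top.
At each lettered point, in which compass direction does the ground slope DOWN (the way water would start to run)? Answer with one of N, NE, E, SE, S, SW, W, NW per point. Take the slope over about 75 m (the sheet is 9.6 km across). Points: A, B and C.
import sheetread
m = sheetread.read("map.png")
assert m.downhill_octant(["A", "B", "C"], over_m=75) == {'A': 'SW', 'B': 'SE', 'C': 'SE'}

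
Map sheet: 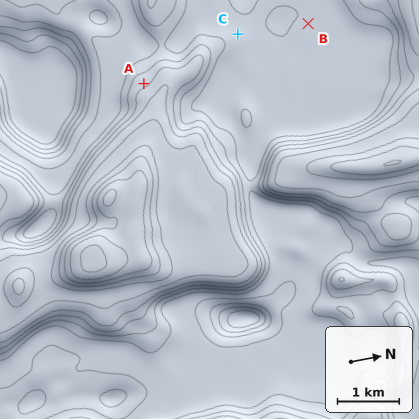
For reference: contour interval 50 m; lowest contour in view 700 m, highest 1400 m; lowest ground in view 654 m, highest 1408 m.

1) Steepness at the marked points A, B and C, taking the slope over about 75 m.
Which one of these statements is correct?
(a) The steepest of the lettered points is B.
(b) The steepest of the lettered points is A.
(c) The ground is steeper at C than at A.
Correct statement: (b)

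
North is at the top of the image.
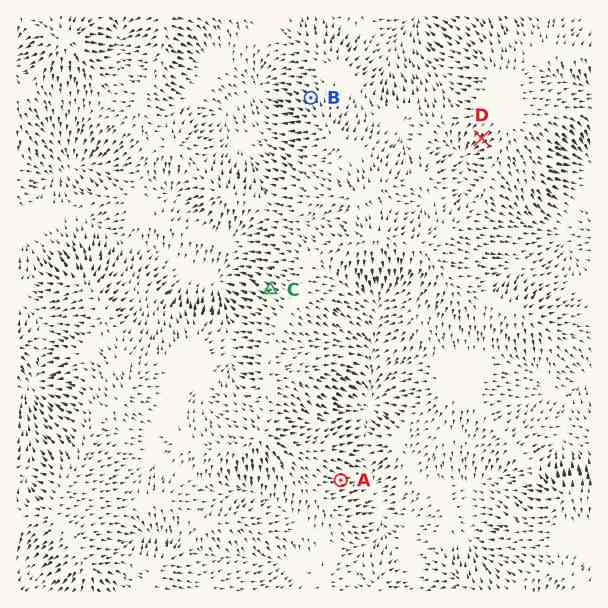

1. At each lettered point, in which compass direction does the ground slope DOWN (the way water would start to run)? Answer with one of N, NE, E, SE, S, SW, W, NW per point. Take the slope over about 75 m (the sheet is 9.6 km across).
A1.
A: E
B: NW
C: NW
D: SW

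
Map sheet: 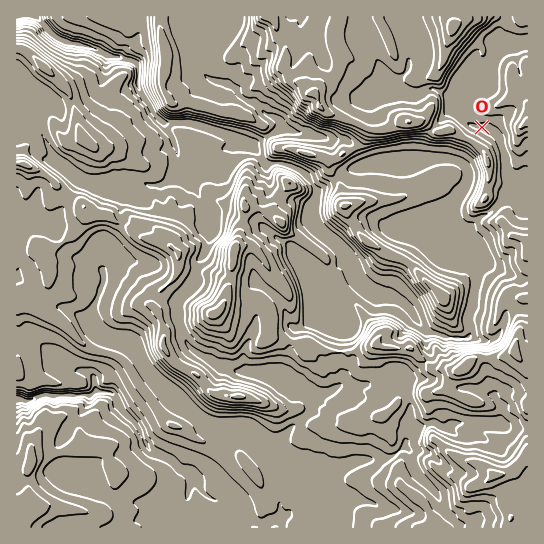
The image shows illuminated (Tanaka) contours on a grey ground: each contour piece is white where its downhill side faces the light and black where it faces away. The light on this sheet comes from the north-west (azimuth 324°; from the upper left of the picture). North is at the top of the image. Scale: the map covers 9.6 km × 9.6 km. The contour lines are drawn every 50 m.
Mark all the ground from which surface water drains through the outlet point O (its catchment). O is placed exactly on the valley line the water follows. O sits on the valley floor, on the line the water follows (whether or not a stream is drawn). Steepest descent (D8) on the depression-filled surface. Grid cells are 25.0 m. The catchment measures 7.284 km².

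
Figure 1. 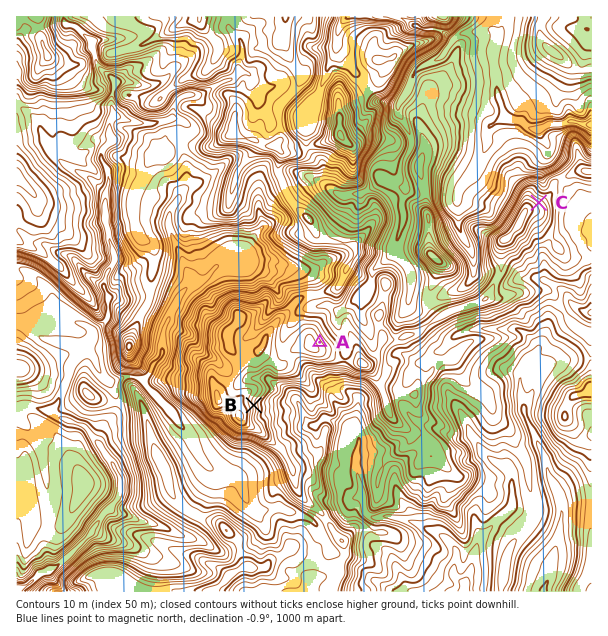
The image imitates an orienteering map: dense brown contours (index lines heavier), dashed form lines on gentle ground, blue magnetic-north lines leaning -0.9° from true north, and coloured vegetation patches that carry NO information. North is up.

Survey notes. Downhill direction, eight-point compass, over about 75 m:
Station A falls NE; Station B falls E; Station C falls NE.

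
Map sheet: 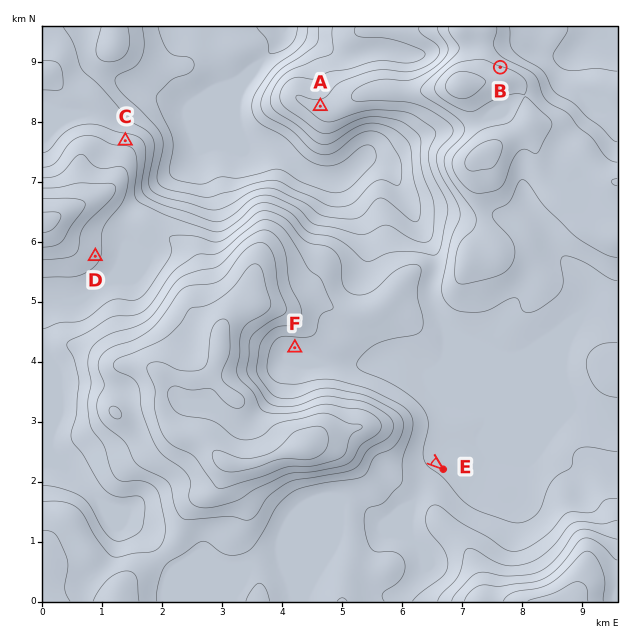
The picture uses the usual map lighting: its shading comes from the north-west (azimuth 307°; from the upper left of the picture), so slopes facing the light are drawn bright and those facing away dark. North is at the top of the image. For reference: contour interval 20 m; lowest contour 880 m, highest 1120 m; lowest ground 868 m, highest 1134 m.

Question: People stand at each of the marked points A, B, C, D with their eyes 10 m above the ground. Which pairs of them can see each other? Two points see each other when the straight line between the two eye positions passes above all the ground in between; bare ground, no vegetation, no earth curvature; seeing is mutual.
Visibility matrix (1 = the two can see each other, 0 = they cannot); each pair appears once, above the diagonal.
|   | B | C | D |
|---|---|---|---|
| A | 0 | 1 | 1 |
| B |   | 0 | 0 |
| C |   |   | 0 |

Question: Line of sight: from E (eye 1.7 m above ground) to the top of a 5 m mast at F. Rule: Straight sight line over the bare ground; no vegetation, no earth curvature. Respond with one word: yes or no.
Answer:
no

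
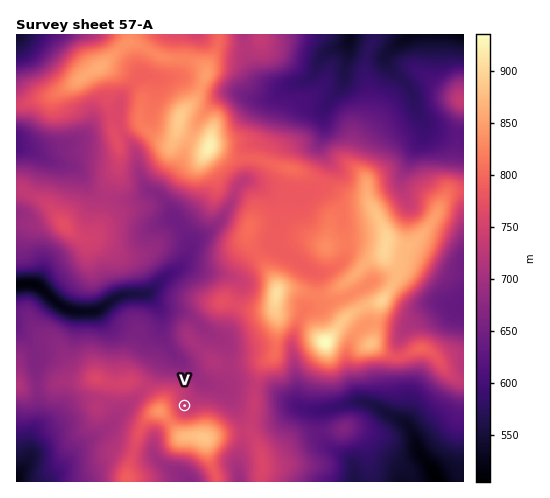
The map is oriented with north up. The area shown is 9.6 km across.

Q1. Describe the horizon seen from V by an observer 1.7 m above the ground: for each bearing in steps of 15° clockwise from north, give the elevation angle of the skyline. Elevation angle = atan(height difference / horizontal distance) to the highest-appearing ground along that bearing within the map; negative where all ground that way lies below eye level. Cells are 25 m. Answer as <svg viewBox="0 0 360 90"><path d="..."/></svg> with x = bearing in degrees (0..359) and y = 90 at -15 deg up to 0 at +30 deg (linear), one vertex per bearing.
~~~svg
<svg viewBox="0 0 360 90"><path d="M0 57l15 2 15-2 15-3 15 1 15 3 15 2 15-6 15-8 15-8 15-3 15-2 15 1 15 2 15 2 15 0 15-2 15-1 15 2 15 4 15 6 15 5 15 4 15 2"/></svg>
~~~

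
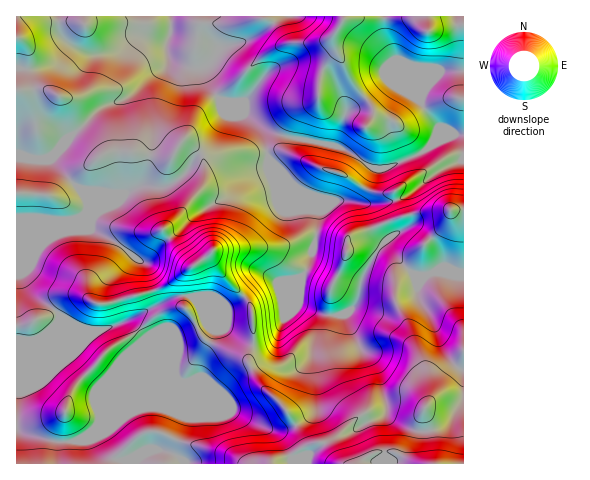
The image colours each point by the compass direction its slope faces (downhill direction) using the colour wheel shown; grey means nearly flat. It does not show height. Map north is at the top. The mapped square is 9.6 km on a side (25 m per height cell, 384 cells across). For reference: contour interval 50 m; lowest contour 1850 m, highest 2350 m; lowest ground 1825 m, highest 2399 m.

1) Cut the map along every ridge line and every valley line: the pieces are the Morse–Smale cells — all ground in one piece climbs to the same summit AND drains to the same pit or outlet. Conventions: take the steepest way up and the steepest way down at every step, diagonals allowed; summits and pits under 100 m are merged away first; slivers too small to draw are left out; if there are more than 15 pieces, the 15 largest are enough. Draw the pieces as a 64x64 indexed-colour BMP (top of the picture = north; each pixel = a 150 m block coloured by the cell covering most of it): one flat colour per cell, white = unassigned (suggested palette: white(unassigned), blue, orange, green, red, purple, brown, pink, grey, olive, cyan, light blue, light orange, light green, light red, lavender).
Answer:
<image width="64" height="64" href="data:image/bmp;base64,Qk12CAAAAAAAAHYAAAAoAAAAQAAAAEAAAAABAAQAAAAAAAAIAAATCwAAEwsAABAAAAAAAAAA////ALR3HwAOf/8ALKAsACgn1gC9Z5QAS1aMAMJ34wB/f38AIr28AM++FwDox64AeLv/AIrfmACWmP8A1bDFABERERERERERERERERERERERERERERERERERERERERERERERERERERERERERERERERERERERERERERERERERERERERERERERERERERERERERERERERERERERERERERERERERERERERERERERERERERERERERERERERERERERERERERERERERERERERERERERERERERERERERERERERERERERERERERERERERERERERERERERERERERERERERERERERERERERERERERERERERERERERERERERERERERERERERERERERERERERERERERERERERERERERERERERERERERERERERERERERERERERERERERERERERERERERERERERERERERERERERERERERERERERERERERERERERERERERERERERERERERERERERERERERERERERERERERERERERERERERERERERERERERERERERERERERERERERERERERERERERERERERERERERERERERERERERERERERERERERERERERERERERERERERERERERERERERERERERERERERERERERERERERERERERERERERERERERERERERERERERERERERERERERERERERERERERERERERERERERERERERERERERERERERERERERERERERERERERERERERERERERERERERERERERERERERERERERERERERERERERERERERERERERERERERERERERERERERERERERERERERERERERERERERERERERERERERERERERERERERERERERERERERERERERERERERERERERERERERERERERERERERERERERERERERERERERERERERERERERERERERERERERERERERERERERERERERERERERERERERERERERERERERERERERERERERERERERERERERERERERMxERETMzEREREREREREREREREREREREREREREREREREzMzMzMzMxEREREREREREREREREREREREREREREREREzMzMzMzMzMRERERERERERERERERERERERERERERERETMzMzMzMzMzMzMxERERERERERERERERERERERERERERMzMzMzMzMzMzMzMRERERERERFEREREERERERERERERMzMzMzMzMzMzMzMzERERERERFEREREQRERERERERERETMzMzMzMzMzMzMzMRERERERFERERERBEREREREREREREzMzMzMzMzMzMzMxEREREREUREREREERERERERERERERMzMzMzMzMzMzMzMREREREUREREREQRERERERERERERETMzMzMzMzMzMzMxEREREURERERERBEREREREREREREREzMzMzMzMzMzMzEREREUREREREREERERERERERERERERMzMzMzMzMzMzMRERERREREREREQRERERERERERERERERMzMzMzMzMzMxERERFERERERERBERERERERERERERERETMzMzMzMzMzERERFEREREREREERERERERERERERERERETMzMzMzMzEREREREUREREREQRERERERERERERERERERETMzMzMzMRERERERERRERERBEREREREREREREREREREREzMzMzEREREREREREUREREERERERERERERERERERERERMzMzEREREREREREREUREQRERERERERERERERERERERERMzERERERERERERERFERBERERERERERERERERERERERETERERERERESIRERERFEEREREREREREREREREREREREREREREREREiIiIhEREREREREREREREREREREREREREREREREREREiIiIiIhERERERERERERERERERERERERERERERERESIiIiIiIiIREREREREREREREREREREREREREREREiIiIiIiIiIiIiIREREREREREREREREREREREREREiIiIiIiIiIiIiIiIiIhEREREREREREREREREREREREiIiIiIiIiIiIiIiIiIiERERERERERERERERERERERIiIiIiIiIiIiIiIiIiIiIRERERERERERERERERERESIiIiIiIiIiIiIiIiIiIiIhERERERERERERERERERESIiIiIiIiIiIiIiIiIiIiIiERERERERERERERERERESIiIiIiIiIiIiIiIiIiIiIiIRERERERERERERERERESIiIiIiIiIiIiIiIiIiIiIiIhERERERERERERERERESIiIiIiIiIiIiIiIiIiIiIiIiERERERERERERERERERIiIiIiIiIiIiIiIiIiIiIiIiIREREREREREREREREREiIiIiIiIiIiIiIiIiIiIiIiIhERERERERERERERERERIiIiIiIiIiIiIiIiIiIiIiIiERERERERERERERERERESIiIiIiIiIiIiIiIiIiIiIiIRERERERERERERERERERIiIiIiIiIiIiIiIiIiIiIiIhERERERERERERERERERERESIiIiIiIiIiIiIiIiIiIiERERERERERERERERERERERESIiIiIiIiIiIiIiIiIiIREREREREREREREREREREREREiIiIiIiIiIiIiIiIiIhERERERERERERERERERERERERIiIiIiIiIiIiIiIiIi"/>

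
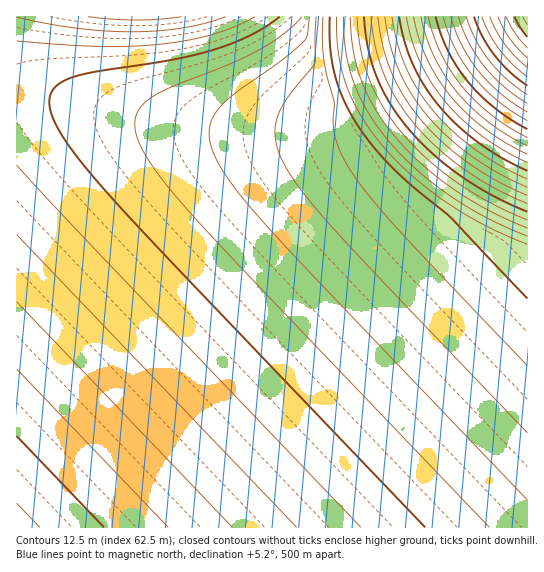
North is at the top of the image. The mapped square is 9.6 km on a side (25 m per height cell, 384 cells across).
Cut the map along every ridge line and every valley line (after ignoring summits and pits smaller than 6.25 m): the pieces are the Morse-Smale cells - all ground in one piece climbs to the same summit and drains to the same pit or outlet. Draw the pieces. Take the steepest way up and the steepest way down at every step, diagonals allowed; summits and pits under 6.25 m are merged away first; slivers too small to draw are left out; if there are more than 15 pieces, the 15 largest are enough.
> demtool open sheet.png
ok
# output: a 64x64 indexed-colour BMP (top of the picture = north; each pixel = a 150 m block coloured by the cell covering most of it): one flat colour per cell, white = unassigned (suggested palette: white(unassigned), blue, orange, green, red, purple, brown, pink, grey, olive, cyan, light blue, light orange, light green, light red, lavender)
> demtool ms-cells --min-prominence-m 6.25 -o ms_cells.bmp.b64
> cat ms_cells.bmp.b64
<image width="64" height="64" href="data:image/bmp;base64,Qk12CAAAAAAAAHYAAAAoAAAAQAAAAEAAAAABAAQAAAAAAAAIAAATCwAAEwsAABAAAAAAAAAA////ALR3HwAOf/8ALKAsACgn1gC9Z5QAS1aMAMJ34wB/f38AIr28AM++FwDox64AeLv/AIrfmACWmP8A1bDFABERERERERERERERERERERERERERERERERERERERERERERERERERERERERERERERERERERERERERERERERERERERERERERERERERERERERERERERERERERERERERERERERERERERERERERERERERERERERERERERERERERERERERERERERERERERERERERERERERERERERERERERERERERERERERERERERERERERERERERERERERERERERERERERERERERERERERERERERERERERERERERERERERERERERERERERERERERERERERERERERERERERERERERERERERERERERERERERERERERERERERERERERERERERERERERERERERERERERERERERERERERERERERERERERERERERERERERERERERERERERERERERERERERERERERERERERERERERERERERERERERERERERERERERERERERERERERERERERERERERERERERERERERERERERERERERERERERERERERERERERERERERERERERERERERERERERERERERERERERERERERERERERERERERERERERERERERERERERERERERERERERERERERERERERERERERERERERERERERERERERERERERERERERERERERERERERERERERERERERERERERERERERERERERERERERERERERERERERERERERERERERERERERERERERERERERERERERERERERERERERERERERERERERERERERERERERERERERERERERERERERERERERERERERERERERERERERERERERERERERERERERERERERERERERERERERERERERERERERERERERERERERERERERERERERERERERERERERERERERERERERERERERERERERERERERERERERERERERERERERERERERERERERERERERERERERERERERERERERERERERERERERERERERERERERERERERERERERERERERERERERERERERERERERERERERERERERERERERERERERERERERERERERERERERERERERERERERERERERERERERERERERERERERERERERERERERERERERERERERERERERERERERERERERERERERERERERERERERERERERERERERERERERERERERERERERERERERERERERERERERERERERERERERERERERERERERERERERERERERERERERERERERERERERERERERERERERERERERERERERERERERERERERERERERERERERERERERERERERERERERERERERERERERERERERERERERERERERERERERERERERERERERERERERERERERERERERERERERERERERERERERERERERERERERERERERERERERERERERERERERERERERERERERERERERERERERERERERERERERERERERERERERERERERERERERERERERERERERERERERERERERERERERERERERERERERERERERERERERERERERERERERERERERERERERERERERERERERERERERERERERERERERERERERERERERERERERERERERERERERERERERERERERERERERERERERERERERERERERERERERERERERERERERERERERERERERERERERERERERERERERERERERERERERERERERERERERERERERERERERERERERERERERERERERERERERERERERERERERERERERERERERERERERERERERERERERERERERERERERERERERERERERERERERERERERERERERERERERERERERERERERERERERERERERERERERERERERERERERERERERERERERERERERERERERERERERERERERERERERERERERERERERERERERERERERERERERERERERERERERERERERERERERERERERERERERERERERERIiERERERERERERERERERERERERERERERERESIiIiIiIiIiIiIiIREREREREREREREREREREREREiIiIiIiIiIiIiIiIiIiIREREREREREREREREREREiIiIiIiIiIiIiIiIiIiIiIiEREREREREREREREREiIiIiIiIiIiIiIiIiIiIiIiIiIiEREREREREREREiIiIiIiIiIiIiIiIiIiIiIiIiIiIiIiERERERERERIiIiIiIiIiIiIiIiIiIiIiIiIiIiIiIiIhEREREREREiIiIiIiIiIiIiIiIiIiIiIiIiIiIiIiIiIhERERERESIiIiIiIiIiIiIiIiIiIiIiIiIiIiIiIiIiIhERERERIiIiIiIiIiIiIiIiIiIiIiIiIiIiIiIiIiIiIREREREiIiIiIiIiIiIiIiIiIiIiIiIiIiIiIiIiIiIiIRERESIiIiIiIiIiIiIiIiIiIiIiIiIiIiIiIiIiIiIiIRERIiIiIiIiIiIiIiIiIiIiIiIiIiIiIiIiIiIiIiIiEREiIiIiIiIiIiIiIiIiIiIiIiIiIiIiIiIiIiIiIiIiESIiIiIiIiIiIiIiIiIiIiIiIiIiIiIiIiIiIiIiIiIi"/>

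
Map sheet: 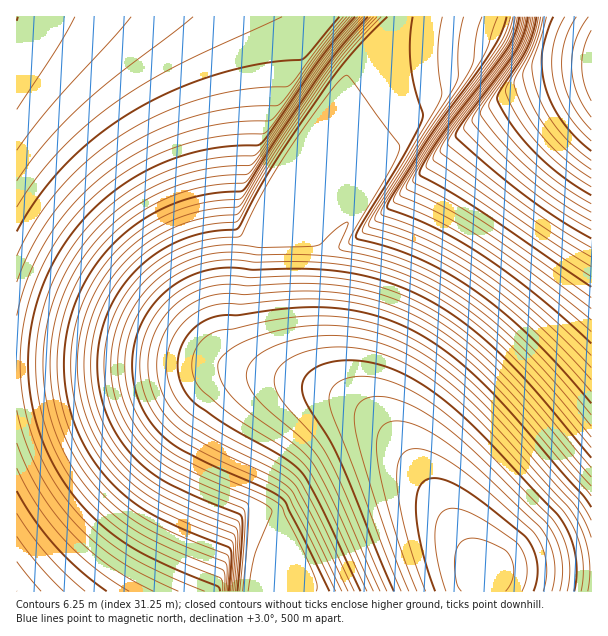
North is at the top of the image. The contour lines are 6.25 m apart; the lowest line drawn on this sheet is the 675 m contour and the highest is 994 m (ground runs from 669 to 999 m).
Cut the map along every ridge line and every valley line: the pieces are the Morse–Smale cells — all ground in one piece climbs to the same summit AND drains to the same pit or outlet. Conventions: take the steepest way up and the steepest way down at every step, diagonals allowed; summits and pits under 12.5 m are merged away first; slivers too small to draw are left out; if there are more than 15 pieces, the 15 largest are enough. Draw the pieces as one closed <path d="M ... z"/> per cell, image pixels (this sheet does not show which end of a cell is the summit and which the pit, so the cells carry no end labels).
<path d="M591 16l-196 0-1 4-26 28-22 32-10 28-2 17 3 33 15 55-12 20-8 19-4 47 2 63 13 27 47 43 30 39 46 75 16 23 3 23 107-1z"/><path d="M393 16l-376 0-1 346 206 4 86 18 30 10 24 14-24-25-6-12-4-18 0-54 4-47 2-7 18-32-15-55-3-36 3-21 9-21 22-32 26-28z"/><path d="M102 362l-86 1 1 229 467-1-2-22-16-23-46-75-34-42-18-17-18-12-42-16-86-18z"/>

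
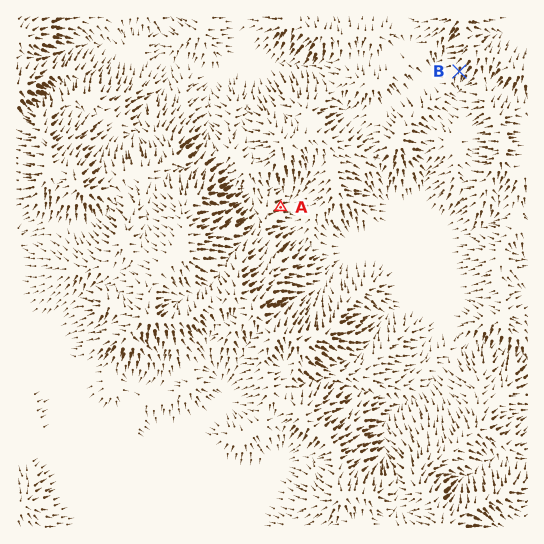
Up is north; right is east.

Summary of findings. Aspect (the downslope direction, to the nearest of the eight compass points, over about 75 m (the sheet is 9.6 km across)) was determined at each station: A E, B S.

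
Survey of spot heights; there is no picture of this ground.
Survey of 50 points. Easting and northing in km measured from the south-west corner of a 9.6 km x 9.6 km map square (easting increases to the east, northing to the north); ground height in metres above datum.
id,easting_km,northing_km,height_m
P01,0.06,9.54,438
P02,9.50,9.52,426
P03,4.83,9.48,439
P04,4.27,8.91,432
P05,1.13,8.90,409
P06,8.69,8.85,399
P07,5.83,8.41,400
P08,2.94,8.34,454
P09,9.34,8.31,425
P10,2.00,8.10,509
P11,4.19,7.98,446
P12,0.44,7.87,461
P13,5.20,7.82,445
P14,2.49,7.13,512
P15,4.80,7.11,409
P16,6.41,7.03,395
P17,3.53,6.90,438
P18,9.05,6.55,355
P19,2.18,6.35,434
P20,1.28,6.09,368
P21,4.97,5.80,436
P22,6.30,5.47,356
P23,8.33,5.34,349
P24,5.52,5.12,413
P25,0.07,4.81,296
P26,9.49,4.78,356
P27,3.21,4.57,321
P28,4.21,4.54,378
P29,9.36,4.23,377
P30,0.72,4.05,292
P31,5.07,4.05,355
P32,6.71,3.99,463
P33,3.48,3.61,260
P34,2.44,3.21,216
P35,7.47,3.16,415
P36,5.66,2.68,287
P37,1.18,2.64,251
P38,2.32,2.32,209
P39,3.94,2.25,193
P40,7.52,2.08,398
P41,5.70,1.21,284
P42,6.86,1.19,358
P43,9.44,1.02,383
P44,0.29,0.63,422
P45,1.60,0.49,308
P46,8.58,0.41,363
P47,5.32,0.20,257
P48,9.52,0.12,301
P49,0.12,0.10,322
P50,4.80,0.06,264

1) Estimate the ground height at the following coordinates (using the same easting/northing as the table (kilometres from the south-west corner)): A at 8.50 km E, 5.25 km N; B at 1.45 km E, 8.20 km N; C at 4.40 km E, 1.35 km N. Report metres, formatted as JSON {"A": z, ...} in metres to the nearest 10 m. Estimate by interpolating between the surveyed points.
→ {"A": 360, "B": 470, "C": 220}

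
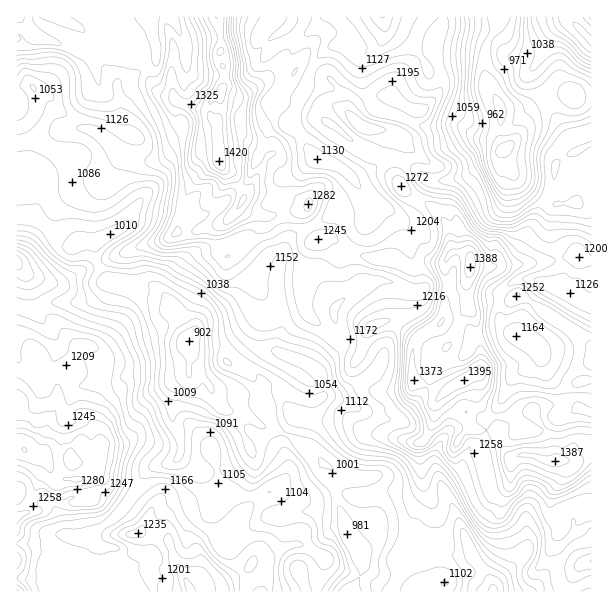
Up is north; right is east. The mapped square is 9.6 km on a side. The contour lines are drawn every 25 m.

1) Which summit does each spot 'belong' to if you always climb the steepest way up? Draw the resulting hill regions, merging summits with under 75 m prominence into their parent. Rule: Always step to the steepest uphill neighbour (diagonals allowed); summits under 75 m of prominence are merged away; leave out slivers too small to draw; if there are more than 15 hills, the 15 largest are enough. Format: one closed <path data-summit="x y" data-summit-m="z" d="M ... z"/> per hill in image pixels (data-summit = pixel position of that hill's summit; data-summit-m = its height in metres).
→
<path data-summit="219 162" data-summit-m="1420" d="M498 16l-481 0-1 200 14 2 11 5 15 15 13 8 6 0 5-4 16 0-2 13 14 27 23 6 21 8 10 0 10 9 3 12 15 25 2 15-4 15 12 4 8 7 8 16 8 10 21 6 18 12 18 5 12 6 12 10 2-17 5-12 0-18 5-1 7-5 0-12-5-15 21-21 2-11-10-29-6-3-20-3-24 6-2-2 0-42 4-15 7-12 33-16 15-15 8 3 9-3 6-8 0-6-17-21-14-6 5-3 13-23-31-24-18-10 4-15 2-4 27 0 21-20 4-9 7-2-4 9 1 20 10 22 5 5 27 8 21 9 34-1 21 12 12 1 11 9-4-13 1-27-14-30-2-7 2-23 10-19z"/><path data-summit="464 380" data-summit-m="1395" d="M363 55l-4 0-5 10-21 20-27 0-6 14 2 7 16 8 31 24-13 23-5 3 14 6 17 21 0 6-6 8-8 3-9-3-15 15-33 16-7 12-4 15 0 42 2 2 24-6 20 3 6 3 10 29-2 11-21 21 5 15 0 12-4 3-8 3 0 18-5 12-1 18 30 23 14 6 16 0 2 2 5 15 0 23-11 12-13 9 7 7 4 0 18-16 14 0 24 4 10 8 23 11 19 0 2-4-26-60 0-6 18-15 7-19 15-9 0-20 15-15 12-25 7-7 15-6 7-7 0-4 8 18 9 8 13 8 7 0 1 17 10 5 4-1 0-108-36-16 6-9 0-9-10-35 0-21 4-9-16-6-26-22-9-20 0-6-13-11-12-1-21-12-34 1-21-9-27-8-5-5-10-22-1-20z"/><path data-summit="24 450" data-summit-m="1351" d="M116 283l-9 0-12 15-12 4-33 0-15 8-19-2 1 284 66 0 0-4-15-2-19-10 6-13 14 5 23-2 2-2 0-10 4-9-7-9 30-24 26-42 14-6 10-1 8-6 30 21 3 5 4 14-2 18 11 27 47-26 12 0 18-5 40 4-10-35 2-10-31-22-10-10-20-10-10-1-18-12-21-6-8-10-8-16-8-7-12-4 4-15-2-15-15-25-3-12-10-9-10 0z"/><path data-summit="191 591" data-summit-m="1285" d="M179 457l-8 6-10 1-14 6-26 42-30 24 7 9-4 9 0 10-2 2-23 2-13-6-7 14 19 10 15 2 1 4 221 0 1-4-8-16 2-5 10-9 10-16 10-10 14-4-1-10-4-4-16 0-9-3-42 5-47 26-11-27 2-18-4-14-3-5z"/><path data-summit="555 461" data-summit-m="1387" d="M540 356l0 4-7 7-15 6-7 7-12 25-15 15 0 20-15 9-7 19-18 15 0 6 14 30 12 33 24 36 4-7 26-27 5-14 7-6 16-5 8-11 9 0 4 4 3-10 3-6 13 0 0-93-14-6-1-17-7 0-13-8-9-8z"/><path data-summit="591 41" data-summit-m="1205" d="M591 16l-92 1-3 12-10 19-2 23 2 7 14 30-1 27 5 13 5-2 8-9 1-15 4-5 18-15 23-8 9 0 6 3 14-1z"/><path data-summit="17 263" data-summit-m="1237" d="M21 217l-5 1 1 89 18 3 15-8 39-1 6-3 12-15 3-1-4-3-10-19-2-11 2-7-16 0-5 4-6 0-13-8-15-15z"/>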